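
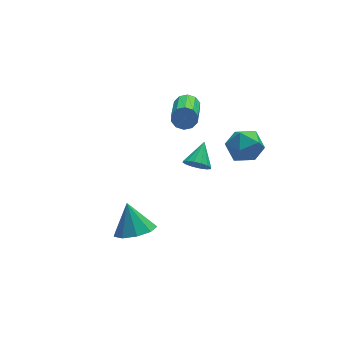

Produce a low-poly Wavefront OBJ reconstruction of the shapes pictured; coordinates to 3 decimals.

v -3.467 -2.576 0.272
v -2.514 -2.844 0.518
v -3.573 -1.744 1.588
v -2.507 -2.254 0.146
v -2.949 -1.814 -0.167
v -3.633 -1.731 -0.275
v -4.24 -2.042 -0.127
v -4.485 -2.604 0.208
v -4.253 -3.152 0.572
v -3.654 -3.43 0.797
v -2.967 -3.309 0.775
v 1.052 1.832 -0.606
v 1.554 1.84 -1.122
v 1.768 2.788 0.106
v 1.307 2.1 -1.223
v 0.992 2.289 -1.159
v 0.693 2.355 -0.947
v 0.49 2.281 -0.643
v 0.438 2.086 -0.329
v 0.55 1.824 -0.09
v 0.797 1.564 0.012
v 1.112 1.375 -0.052
v 1.411 1.309 -0.264
v 1.614 1.383 -0.568
v 1.666 1.578 -0.882
v 1.924 -0.39 2.544
v 2.899 -0.278 2.729
v 1.861 -1.602 3.611
v 2.836 -1.49 3.796
v 2.189 -0.787 4.088
v 2.228 -0.039 3.428
v 2.532 -1.841 2.912
v 2.571 -1.093 2.252
v 3.275 -1.175 2.956
v 3.063 -0.524 3.683
v 1.697 -1.356 2.657
v 1.485 -0.705 3.384
v 1.028 3.235 2.808
v 1.472 3.285 3.28
v 0.717 1.475 4.184
v 0.272 1.425 3.712
v 1.143 3.482 3.398
v 0.387 1.672 4.302
v 0.769 3.584 3.291
v 0.014 1.774 4.195
v 0.495 3.554 3
v -0.261 1.743 3.904
v 0.424 3.401 2.635
v -0.332 1.591 3.539
v 0.583 3.185 2.336
v -0.172 1.375 3.24
v 0.913 2.988 2.218
v 0.157 1.178 3.122
v 1.286 2.886 2.325
v 0.531 1.076 3.229
v 1.561 2.917 2.616
v 0.805 1.106 3.52
v 1.632 3.069 2.981
v 0.876 1.259 3.885
f 2 1 4
f 2 4 3
f 4 1 5
f 4 5 3
f 5 1 6
f 5 6 3
f 6 1 7
f 6 7 3
f 7 1 8
f 7 8 3
f 8 1 9
f 8 9 3
f 9 1 10
f 9 10 3
f 10 1 11
f 10 11 3
f 11 1 2
f 11 2 3
f 13 12 15
f 13 15 14
f 15 12 16
f 15 16 14
f 16 12 17
f 16 17 14
f 17 12 18
f 17 18 14
f 18 12 19
f 18 19 14
f 19 12 20
f 19 20 14
f 20 12 21
f 20 21 14
f 21 12 22
f 21 22 14
f 22 12 23
f 22 23 14
f 23 12 24
f 23 24 14
f 24 12 25
f 24 25 14
f 25 12 13
f 25 13 14
f 26 37 31
f 26 31 27
f 26 27 33
f 26 33 36
f 26 36 37
f 27 31 35
f 31 37 30
f 37 36 28
f 36 33 32
f 33 27 34
f 29 35 30
f 29 30 28
f 29 28 32
f 29 32 34
f 29 34 35
f 30 35 31
f 28 30 37
f 32 28 36
f 34 32 33
f 35 34 27
f 39 38 42
f 39 42 40
f 40 42 43
f 40 43 41
f 42 38 44
f 42 44 43
f 43 44 45
f 43 45 41
f 44 38 46
f 44 46 45
f 45 46 47
f 45 47 41
f 46 38 48
f 46 48 47
f 47 48 49
f 47 49 41
f 48 38 50
f 48 50 49
f 49 50 51
f 49 51 41
f 50 38 52
f 50 52 51
f 51 52 53
f 51 53 41
f 52 38 54
f 52 54 53
f 53 54 55
f 53 55 41
f 54 38 56
f 54 56 55
f 55 56 57
f 55 57 41
f 56 38 58
f 56 58 57
f 57 58 59
f 57 59 41
f 58 38 39
f 58 39 59
f 59 39 40
f 59 40 41



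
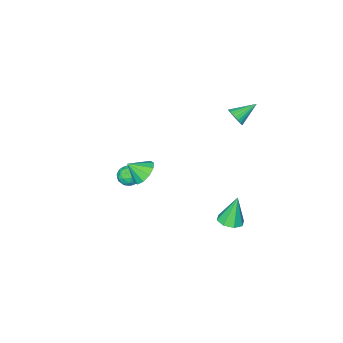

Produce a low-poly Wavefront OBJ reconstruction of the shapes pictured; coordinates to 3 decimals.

v -2.202 3.634 -4.353
v -1.554 3.279 -4.171
v -2.678 3.646 -2.627
v -1.501 3.858 -4.161
v -1.859 4.306 -4.263
v -2.417 4.36 -4.417
v -2.849 3.988 -4.534
v -2.902 3.409 -4.544
v -2.545 2.961 -4.442
v -1.986 2.908 -4.288
v 2.874 2.651 2.175
v 3.54 2.961 1.835
v 3.486 2.089 2.865
v 3.401 3.265 2.207
v 3.06 3.335 2.567
v 2.647 3.143 2.777
v 2.322 2.764 2.757
v 2.207 2.341 2.515
v 2.347 2.036 2.143
v 2.688 1.966 1.783
v 3.1 2.158 1.573
v 3.426 2.538 1.593
v -2.902 3.055 3.634
v -2.609 3.174 4.143
v -4.118 3.345 4.266
v -2.611 3.385 4.042
v -2.658 3.546 3.879
v -2.742 3.632 3.678
v -2.851 3.63 3.47
v -2.967 3.541 3.288
v -3.073 3.378 3.158
v -3.154 3.166 3.1
v -3.196 2.937 3.124
v -3.193 2.726 3.225
v -3.147 2.565 3.389
v -3.063 2.479 3.59
v -2.954 2.48 3.797
v -2.838 2.57 3.98
v -2.732 2.733 4.11
v -2.651 2.945 4.167
v 1.438 -0.485 -2.089
v 1.712 -0.94 -1.643
v 0.408 -0.84 -1.817
v 0.682 -1.295 -1.371
v 0.717 -0.615 -1.238
v 1.353 -0.395 -1.406
v 0.767 -1.385 -2.054
v 1.403 -1.165 -2.222
v 1.298 -1.496 -1.621
v 1.267 -1.021 -1.117
v 0.853 -0.759 -2.343
v 0.822 -0.284 -1.839
v 1.665 -0.681 -1.89
v 0.455 -1.099 -1.57
v 0.475 -0.699 -1.492
v 0.636 -0.967 -1.23
v 1.454 -0.361 -1.75
v 1.616 -0.629 -1.488
v 1.03 -0.438 -1.25
v 0.504 -1.151 -1.972
v 0.666 -1.419 -1.71
v 1.484 -0.813 -2.23
v 1.645 -1.081 -1.968
v 1.09 -1.342 -2.21
v 1.583 -1.276 -1.615
v 0.978 -1.484 -1.455
v 1.027 -1.537 -1.857
v 1.402 -1.408 -1.955
v 1.565 -0.996 -1.318
v 0.959 -1.205 -1.159
v 0.98 -0.805 -1.08
v 1.354 -0.676 -1.179
v 1.321 -1.323 -1.306
v 1.161 -0.575 -2.301
v 0.555 -0.784 -2.142
v 0.766 -1.104 -2.281
v 1.14 -0.975 -2.38
v 1.142 -0.296 -2.005
v 0.537 -0.504 -1.845
v 0.718 -0.372 -1.505
v 1.093 -0.243 -1.603
v 0.799 -0.457 -2.154
f 2 1 4
f 2 4 3
f 4 1 5
f 4 5 3
f 5 1 6
f 5 6 3
f 6 1 7
f 6 7 3
f 7 1 8
f 7 8 3
f 8 1 9
f 8 9 3
f 9 1 10
f 9 10 3
f 10 1 2
f 10 2 3
f 12 11 14
f 12 14 13
f 14 11 15
f 14 15 13
f 15 11 16
f 15 16 13
f 16 11 17
f 16 17 13
f 17 11 18
f 17 18 13
f 18 11 19
f 18 19 13
f 19 11 20
f 19 20 13
f 20 11 21
f 20 21 13
f 21 11 22
f 21 22 13
f 22 11 12
f 22 12 13
f 24 23 26
f 24 26 25
f 26 23 27
f 26 27 25
f 27 23 28
f 27 28 25
f 28 23 29
f 28 29 25
f 29 23 30
f 29 30 25
f 30 23 31
f 30 31 25
f 31 23 32
f 31 32 25
f 32 23 33
f 32 33 25
f 33 23 34
f 33 34 25
f 34 23 35
f 34 35 25
f 35 23 36
f 35 36 25
f 36 23 37
f 36 37 25
f 37 23 38
f 37 38 25
f 38 23 39
f 38 39 25
f 39 23 40
f 39 40 25
f 40 23 24
f 40 24 25
f 41 78 57
f 78 52 81
f 57 81 46
f 78 81 57
f 41 57 53
f 57 46 58
f 53 58 42
f 57 58 53
f 41 53 62
f 53 42 63
f 62 63 48
f 53 63 62
f 41 62 74
f 62 48 77
f 74 77 51
f 62 77 74
f 41 74 78
f 74 51 82
f 78 82 52
f 74 82 78
f 42 58 69
f 58 46 72
f 69 72 50
f 58 72 69
f 46 81 59
f 81 52 80
f 59 80 45
f 81 80 59
f 52 82 79
f 82 51 75
f 79 75 43
f 82 75 79
f 51 77 76
f 77 48 64
f 76 64 47
f 77 64 76
f 48 63 68
f 63 42 65
f 68 65 49
f 63 65 68
f 44 70 56
f 70 50 71
f 56 71 45
f 70 71 56
f 44 56 54
f 56 45 55
f 54 55 43
f 56 55 54
f 44 54 61
f 54 43 60
f 61 60 47
f 54 60 61
f 44 61 66
f 61 47 67
f 66 67 49
f 61 67 66
f 44 66 70
f 66 49 73
f 70 73 50
f 66 73 70
f 45 71 59
f 71 50 72
f 59 72 46
f 71 72 59
f 43 55 79
f 55 45 80
f 79 80 52
f 55 80 79
f 47 60 76
f 60 43 75
f 76 75 51
f 60 75 76
f 49 67 68
f 67 47 64
f 68 64 48
f 67 64 68
f 50 73 69
f 73 49 65
f 69 65 42
f 73 65 69



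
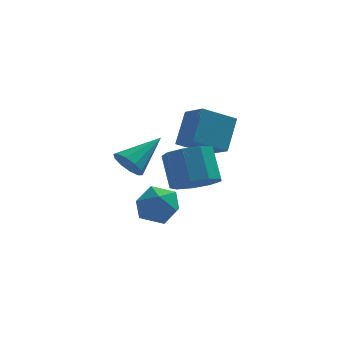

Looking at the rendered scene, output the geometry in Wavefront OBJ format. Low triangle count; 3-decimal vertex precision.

v 0.633 -1.903 -1.622
v 1.09 -2.615 -0.983
v 0.803 -1.629 0.321
v 0.347 -0.917 -0.318
v 1.587 -2.147 -1.228
v 1.3 -1.161 0.076
v 1.637 -1.565 -1.657
v 1.351 -0.579 -0.353
v 1.219 -1.141 -2.07
v 0.932 -0.155 -0.766
v 0.526 -1.074 -2.273
v 0.239 -0.087 -0.969
v -0.117 -1.394 -2.172
v -0.403 -0.408 -0.868
v -0.408 -1.953 -1.813
v -0.695 -0.967 -0.509
v -0.212 -2.488 -1.365
v -0.499 -1.502 -0.061
v 0.379 -2.75 -1.037
v 0.093 -1.764 0.267
v -1.582 0.163 -4.583
v -0.884 0.95 -4.725
v -0.776 -0.29 -3.135
v -0.078 0.497 -3.277
v -1.088 0.72 -3.035
v -1.586 1 -3.93
v -0.074 -0.34 -3.93
v -0.572 -0.06 -4.825
v 0.048 0.64 -4.322
v -0.579 1.295 -3.768
v -1.081 -0.635 -4.092
v -1.708 0.02 -3.538
v -0.067 1.556 -1.02
v 0.596 0.44 -0.352
v 0.374 2.632 0.341
v 1.036 1.516 1.009
v 1.364 1.944 -1.789
v 2.026 0.828 -1.121
v 1.804 3.02 -0.428
v 2.467 1.904 0.24
v -2.005 2.933 -2.844
v -1.582 3.059 -3.547
v -0.595 4.047 -1.796
v -1.921 3.441 -3.496
v -2.293 3.628 -3.195
v -2.554 3.55 -2.761
v -2.606 3.236 -2.358
v -2.428 2.807 -2.141
v -2.088 2.426 -2.193
v -1.717 2.238 -2.493
v -1.456 2.316 -2.927
v -1.404 2.63 -3.33
f 2 1 5
f 2 5 3
f 3 5 6
f 3 6 4
f 5 1 7
f 5 7 6
f 6 7 8
f 6 8 4
f 7 1 9
f 7 9 8
f 8 9 10
f 8 10 4
f 9 1 11
f 9 11 10
f 10 11 12
f 10 12 4
f 11 1 13
f 11 13 12
f 12 13 14
f 12 14 4
f 13 1 15
f 13 15 14
f 14 15 16
f 14 16 4
f 15 1 17
f 15 17 16
f 16 17 18
f 16 18 4
f 17 1 19
f 17 19 18
f 18 19 20
f 18 20 4
f 19 1 2
f 19 2 20
f 20 2 3
f 20 3 4
f 21 32 26
f 21 26 22
f 21 22 28
f 21 28 31
f 21 31 32
f 22 26 30
f 26 32 25
f 32 31 23
f 31 28 27
f 28 22 29
f 24 30 25
f 24 25 23
f 24 23 27
f 24 27 29
f 24 29 30
f 25 30 26
f 23 25 32
f 27 23 31
f 29 27 28
f 30 29 22
f 34 36 33
f 37 34 33
f 33 36 35
f 35 37 33
f 34 40 36
f 38 34 37
f 38 40 34
f 36 40 35
f 39 37 35
f 35 40 39
f 39 38 37
f 40 38 39
f 42 41 44
f 42 44 43
f 44 41 45
f 44 45 43
f 45 41 46
f 45 46 43
f 46 41 47
f 46 47 43
f 47 41 48
f 47 48 43
f 48 41 49
f 48 49 43
f 49 41 50
f 49 50 43
f 50 41 51
f 50 51 43
f 51 41 52
f 51 52 43
f 52 41 42
f 52 42 43



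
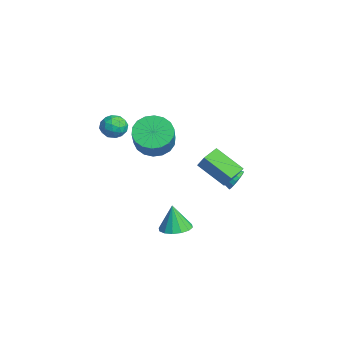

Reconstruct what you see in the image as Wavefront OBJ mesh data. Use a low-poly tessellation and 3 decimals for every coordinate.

v -1.427 -2.693 2.642
v -1.132 -3.063 2.107
v -2.008 -3.637 2.973
v -1.713 -4.007 2.438
v -1.31 -3.791 2.988
v -0.951 -3.208 2.783
v -2.189 -3.492 2.297
v -1.83 -2.909 2.092
v -1.602 -3.557 1.893
v -1.06 -3.742 2.32
v -2.08 -2.958 2.76
v -1.538 -3.143 3.187
v -1.228 -2.795 2.345
v -1.912 -3.905 2.735
v -1.675 -3.778 3.058
v -1.501 -3.995 2.743
v -1.122 -2.88 2.743
v -0.948 -3.098 2.428
v -1.054 -3.526 2.946
v -2.192 -3.602 2.652
v -2.018 -3.82 2.337
v -1.639 -2.705 2.337
v -1.465 -2.922 2.022
v -2.086 -3.174 2.134
v -1.331 -3.303 1.905
v -1.673 -3.858 2.1
v -1.953 -3.555 2.017
v -1.742 -3.212 1.897
v -1.012 -3.412 2.156
v -1.354 -3.966 2.351
v -1.117 -3.839 2.674
v -0.906 -3.497 2.554
v -1.289 -3.702 2.03
v -1.786 -2.734 2.729
v -2.128 -3.288 2.924
v -2.234 -3.203 2.526
v -2.023 -2.861 2.406
v -1.467 -2.842 2.98
v -1.809 -3.397 3.175
v -1.398 -3.488 3.183
v -1.187 -3.145 3.063
v -1.851 -2.998 3.05
v -0.612 2.3 -0.983
v -1.588 1.241 -0.006
v 0.116 2.451 -0.093
v -0.859 1.392 0.884
v -0.121 1.588 -1.264
v -1.096 0.529 -0.287
v 0.608 1.739 -0.374
v -0.368 0.68 0.603
v -3.177 3.016 -2.818
v -2.699 3.072 -2.366
v -3.943 1.524 -1.822
v -2.909 3.249 -2.262
v -3.172 3.38 -2.268
v -3.436 3.439 -2.383
v -3.649 3.414 -2.584
v -3.768 3.31 -2.832
v -3.77 3.147 -3.076
v -3.655 2.959 -3.27
v -3.445 2.782 -3.374
v -3.182 2.651 -3.368
v -2.918 2.592 -3.253
v -2.706 2.617 -3.052
v -2.587 2.721 -2.805
v -2.584 2.884 -2.56
v -1.377 -0.446 -4.645
v -0.621 -0.778 -4.567
v -1.583 -0.574 -3.195
v -0.561 -0.355 -4.521
v -0.721 0.044 -4.508
v -1.056 0.311 -4.532
v -1.477 0.376 -4.586
v -1.872 0.221 -4.656
v -2.134 -0.113 -4.723
v -2.193 -0.536 -4.769
v -2.033 -0.935 -4.782
v -1.698 -1.203 -4.758
v -1.277 -1.267 -4.704
v -0.882 -1.112 -4.634
v -3.9 -0.914 0.104
v -3.248 -1.13 -0.65
v -1.767 -1.521 0.742
v -2.42 -1.306 1.496
v -3.188 -0.684 -0.589
v -1.707 -1.075 0.803
v -3.269 -0.284 -0.391
v -1.788 -0.675 1.002
v -3.475 -0.009 -0.094
v -1.994 -0.4 1.298
v -3.765 0.087 0.241
v -2.285 -0.304 1.634
v -4.082 -0.015 0.55
v -2.602 -0.406 1.942
v -4.363 -0.296 0.77
v -2.883 -0.687 2.162
v -4.553 -0.699 0.858
v -3.072 -1.09 2.25
v -4.613 -1.145 0.797
v -3.132 -1.536 2.189
v -4.532 -1.545 0.598
v -3.051 -1.936 1.991
v -4.326 -1.82 0.302
v -2.845 -2.211 1.694
v -4.035 -1.916 -0.034
v -2.555 -2.307 1.359
v -3.718 -1.814 -0.342
v -2.238 -2.205 1.05
v -3.437 -1.533 -0.562
v -1.957 -1.924 0.83
f 1 38 17
f 38 12 41
f 17 41 6
f 38 41 17
f 1 17 13
f 17 6 18
f 13 18 2
f 17 18 13
f 1 13 22
f 13 2 23
f 22 23 8
f 13 23 22
f 1 22 34
f 22 8 37
f 34 37 11
f 22 37 34
f 1 34 38
f 34 11 42
f 38 42 12
f 34 42 38
f 2 18 29
f 18 6 32
f 29 32 10
f 18 32 29
f 6 41 19
f 41 12 40
f 19 40 5
f 41 40 19
f 12 42 39
f 42 11 35
f 39 35 3
f 42 35 39
f 11 37 36
f 37 8 24
f 36 24 7
f 37 24 36
f 8 23 28
f 23 2 25
f 28 25 9
f 23 25 28
f 4 30 16
f 30 10 31
f 16 31 5
f 30 31 16
f 4 16 14
f 16 5 15
f 14 15 3
f 16 15 14
f 4 14 21
f 14 3 20
f 21 20 7
f 14 20 21
f 4 21 26
f 21 7 27
f 26 27 9
f 21 27 26
f 4 26 30
f 26 9 33
f 30 33 10
f 26 33 30
f 5 31 19
f 31 10 32
f 19 32 6
f 31 32 19
f 3 15 39
f 15 5 40
f 39 40 12
f 15 40 39
f 7 20 36
f 20 3 35
f 36 35 11
f 20 35 36
f 9 27 28
f 27 7 24
f 28 24 8
f 27 24 28
f 10 33 29
f 33 9 25
f 29 25 2
f 33 25 29
f 44 46 43
f 47 44 43
f 43 46 45
f 45 47 43
f 44 50 46
f 48 44 47
f 48 50 44
f 46 50 45
f 49 47 45
f 45 50 49
f 49 48 47
f 50 48 49
f 52 51 54
f 52 54 53
f 54 51 55
f 54 55 53
f 55 51 56
f 55 56 53
f 56 51 57
f 56 57 53
f 57 51 58
f 57 58 53
f 58 51 59
f 58 59 53
f 59 51 60
f 59 60 53
f 60 51 61
f 60 61 53
f 61 51 62
f 61 62 53
f 62 51 63
f 62 63 53
f 63 51 64
f 63 64 53
f 64 51 65
f 64 65 53
f 65 51 66
f 65 66 53
f 66 51 52
f 66 52 53
f 68 67 70
f 68 70 69
f 70 67 71
f 70 71 69
f 71 67 72
f 71 72 69
f 72 67 73
f 72 73 69
f 73 67 74
f 73 74 69
f 74 67 75
f 74 75 69
f 75 67 76
f 75 76 69
f 76 67 77
f 76 77 69
f 77 67 78
f 77 78 69
f 78 67 79
f 78 79 69
f 79 67 80
f 79 80 69
f 80 67 68
f 80 68 69
f 82 81 85
f 82 85 83
f 83 85 86
f 83 86 84
f 85 81 87
f 85 87 86
f 86 87 88
f 86 88 84
f 87 81 89
f 87 89 88
f 88 89 90
f 88 90 84
f 89 81 91
f 89 91 90
f 90 91 92
f 90 92 84
f 91 81 93
f 91 93 92
f 92 93 94
f 92 94 84
f 93 81 95
f 93 95 94
f 94 95 96
f 94 96 84
f 95 81 97
f 95 97 96
f 96 97 98
f 96 98 84
f 97 81 99
f 97 99 98
f 98 99 100
f 98 100 84
f 99 81 101
f 99 101 100
f 100 101 102
f 100 102 84
f 101 81 103
f 101 103 102
f 102 103 104
f 102 104 84
f 103 81 105
f 103 105 104
f 104 105 106
f 104 106 84
f 105 81 107
f 105 107 106
f 106 107 108
f 106 108 84
f 107 81 109
f 107 109 108
f 108 109 110
f 108 110 84
f 109 81 82
f 109 82 110
f 110 82 83
f 110 83 84



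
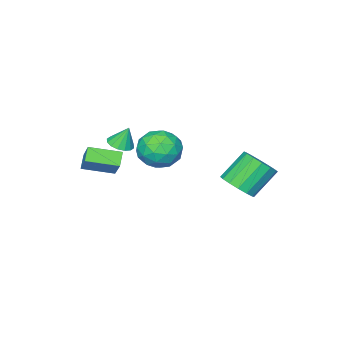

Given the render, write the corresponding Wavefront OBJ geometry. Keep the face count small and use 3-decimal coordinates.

v 3.192 -3.277 -1.291
v 2.652 -3.626 -0.69
v 2.037 -2.096 -1.644
v 1.497 -2.444 -1.043
v 3.923 -2.176 0.003
v 3.383 -2.524 0.604
v 2.768 -0.994 -0.35
v 2.228 -1.343 0.251
v -1.445 -1.034 -0.364
v -0.473 -0.313 -0.639
v -0.347 -2.667 -0.761
v 0.625 -1.946 -1.036
v 0.225 -2.028 0.136
v -0.454 -1.019 0.381
v -0.366 -1.961 -1.781
v -1.045 -0.952 -1.536
v 0.194 -0.886 -1.514
v 0.559 -0.928 -0.33
v -1.379 -2.052 -1.07
v -1.014 -2.094 0.114
v -1.056 -0.53 -0.467
v 0.236 -2.45 -0.933
v 0.001 -2.498 -0.245
v 0.572 -2.075 -0.406
v -1.044 -0.945 0.133
v -0.473 -0.522 -0.029
v -0.062 -1.53 0.427
v -0.347 -2.458 -1.371
v 0.224 -2.035 -1.533
v -1.392 -0.905 -0.994
v -0.821 -0.482 -1.155
v -0.758 -1.45 -1.827
v -0.092 -0.443 -1.143
v 0.553 -1.403 -1.376
v -0.03 -1.412 -1.814
v -0.429 -0.819 -1.67
v 0.122 -0.468 -0.446
v 0.768 -1.428 -0.679
v 0.533 -1.476 0.009
v 0.134 -0.883 0.153
v 0.514 -0.805 -0.961
v -1.588 -1.552 -0.721
v -0.942 -2.512 -0.954
v -0.954 -2.097 -1.553
v -1.353 -1.504 -1.409
v -1.373 -1.577 -0.024
v -0.728 -2.537 -0.257
v -0.391 -2.161 0.27
v -0.79 -1.568 0.414
v -1.334 -2.175 -0.439
v -2.126 2.087 -2.635
v -1.366 2.266 -1.977
v -2.655 2.632 -0.588
v -3.414 2.453 -1.245
v -1.47 2.735 -2.197
v -2.759 3.101 -0.808
v -1.75 3.03 -2.535
v -3.039 3.396 -1.145
v -2.13 3.072 -2.898
v -3.419 3.438 -1.509
v -2.509 2.85 -3.192
v -3.798 3.217 -1.802
v -2.785 2.424 -3.336
v -4.074 2.79 -1.946
v -2.885 1.908 -3.292
v -4.174 2.274 -1.903
v -2.781 1.439 -3.072
v -4.07 1.805 -1.683
v -2.501 1.144 -2.735
v -3.79 1.51 -1.345
v -2.121 1.102 -2.371
v -3.41 1.468 -0.982
v -1.742 1.323 -2.078
v -3.031 1.69 -0.688
v -1.466 1.75 -1.934
v -2.755 2.116 -0.544
v 0.854 -2.918 -0.35
v 1.559 -2.854 -0.217
v 0.606 -2.562 0.79
v 1.454 -2.52 -0.344
v 1.188 -2.292 -0.473
v 0.833 -2.232 -0.569
v 0.484 -2.356 -0.606
v 0.233 -2.63 -0.575
v 0.149 -2.982 -0.483
v 0.254 -3.316 -0.356
v 0.519 -3.544 -0.227
v 0.874 -3.604 -0.132
v 1.224 -3.48 -0.094
v 1.474 -3.206 -0.126
f 2 4 1
f 5 2 1
f 1 4 3
f 3 5 1
f 2 8 4
f 6 2 5
f 6 8 2
f 4 8 3
f 7 5 3
f 3 8 7
f 7 6 5
f 8 6 7
f 9 46 25
f 46 20 49
f 25 49 14
f 46 49 25
f 9 25 21
f 25 14 26
f 21 26 10
f 25 26 21
f 9 21 30
f 21 10 31
f 30 31 16
f 21 31 30
f 9 30 42
f 30 16 45
f 42 45 19
f 30 45 42
f 9 42 46
f 42 19 50
f 46 50 20
f 42 50 46
f 10 26 37
f 26 14 40
f 37 40 18
f 26 40 37
f 14 49 27
f 49 20 48
f 27 48 13
f 49 48 27
f 20 50 47
f 50 19 43
f 47 43 11
f 50 43 47
f 19 45 44
f 45 16 32
f 44 32 15
f 45 32 44
f 16 31 36
f 31 10 33
f 36 33 17
f 31 33 36
f 12 38 24
f 38 18 39
f 24 39 13
f 38 39 24
f 12 24 22
f 24 13 23
f 22 23 11
f 24 23 22
f 12 22 29
f 22 11 28
f 29 28 15
f 22 28 29
f 12 29 34
f 29 15 35
f 34 35 17
f 29 35 34
f 12 34 38
f 34 17 41
f 38 41 18
f 34 41 38
f 13 39 27
f 39 18 40
f 27 40 14
f 39 40 27
f 11 23 47
f 23 13 48
f 47 48 20
f 23 48 47
f 15 28 44
f 28 11 43
f 44 43 19
f 28 43 44
f 17 35 36
f 35 15 32
f 36 32 16
f 35 32 36
f 18 41 37
f 41 17 33
f 37 33 10
f 41 33 37
f 52 51 55
f 52 55 53
f 53 55 56
f 53 56 54
f 55 51 57
f 55 57 56
f 56 57 58
f 56 58 54
f 57 51 59
f 57 59 58
f 58 59 60
f 58 60 54
f 59 51 61
f 59 61 60
f 60 61 62
f 60 62 54
f 61 51 63
f 61 63 62
f 62 63 64
f 62 64 54
f 63 51 65
f 63 65 64
f 64 65 66
f 64 66 54
f 65 51 67
f 65 67 66
f 66 67 68
f 66 68 54
f 67 51 69
f 67 69 68
f 68 69 70
f 68 70 54
f 69 51 71
f 69 71 70
f 70 71 72
f 70 72 54
f 71 51 73
f 71 73 72
f 72 73 74
f 72 74 54
f 73 51 75
f 73 75 74
f 74 75 76
f 74 76 54
f 75 51 52
f 75 52 76
f 76 52 53
f 76 53 54
f 78 77 80
f 78 80 79
f 80 77 81
f 80 81 79
f 81 77 82
f 81 82 79
f 82 77 83
f 82 83 79
f 83 77 84
f 83 84 79
f 84 77 85
f 84 85 79
f 85 77 86
f 85 86 79
f 86 77 87
f 86 87 79
f 87 77 88
f 87 88 79
f 88 77 89
f 88 89 79
f 89 77 90
f 89 90 79
f 90 77 78
f 90 78 79



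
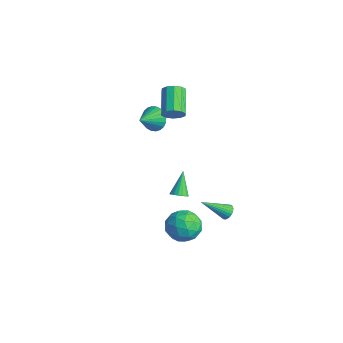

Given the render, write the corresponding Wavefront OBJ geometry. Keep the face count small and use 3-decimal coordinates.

v 2.303 0.501 -3.41
v 2.836 0.335 -3.363
v 1.717 -1.021 -2.17
v 2.82 0.476 -3.197
v 2.726 0.621 -3.063
v 2.568 0.748 -2.983
v 2.369 0.837 -2.967
v 2.16 0.875 -3.019
v 1.973 0.857 -3.131
v 1.836 0.784 -3.285
v 1.771 0.668 -3.458
v 1.786 0.527 -3.624
v 1.881 0.382 -3.757
v 2.039 0.255 -3.838
v 2.238 0.165 -3.854
v 2.447 0.127 -3.802
v 2.634 0.146 -3.69
v 2.77 0.219 -3.536
v -2.54 -0.371 2.698
v -2.048 -0.106 3.228
v -3.508 0.796 4.132
v -4 0.531 3.602
v -2.07 0.212 2.875
v -3.53 1.115 3.779
v -2.271 0.308 2.454
v -3.731 1.21 3.359
v -2.575 0.144 2.127
v -4.035 1.047 3.031
v -2.866 -0.216 2.017
v -4.326 0.686 2.922
v -3.032 -0.636 2.168
v -4.492 0.266 3.072
v -3.01 -0.955 2.521
v -4.47 -0.052 3.425
v -2.809 -1.05 2.941
v -4.269 -0.148 3.846
v -2.505 -0.887 3.269
v -3.965 0.016 4.173
v -2.214 -0.526 3.378
v -3.674 0.376 4.283
v -4.081 -0.831 1.375
v -3.653 -0.341 2.04
v -3.679 -2.089 2.045
v -3.986 -0.373 2.179
v -4.334 -0.475 2.196
v -4.643 -0.631 2.088
v -4.867 -0.818 1.872
v -4.971 -1.006 1.58
v -4.939 -1.168 1.257
v -4.777 -1.279 0.951
v -4.508 -1.321 0.711
v -4.175 -1.289 0.571
v -3.827 -1.187 0.554
v -3.518 -1.031 0.662
v -3.294 -0.845 0.879
v -3.19 -0.656 1.171
v -3.222 -0.494 1.494
v -3.384 -0.384 1.799
v -0.213 -1.367 -2.875
v 0.135 -1.647 -2.49
v -1.047 -0.573 -1.545
v 0.275 -1.408 -2.545
v 0.302 -1.159 -2.676
v 0.212 -0.958 -2.853
v 0.025 -0.851 -3.034
v -0.217 -0.862 -3.18
v -0.458 -0.988 -3.255
v -0.643 -1.202 -3.244
v -0.729 -1.453 -3.148
v -0.697 -1.685 -2.989
v -0.554 -1.843 -2.805
v -0.332 -1.893 -2.636
v -0.084 -1.822 -2.523
v 3.576 -3.01 -0.516
v 4.62 -2.809 -0.997
v 3.24 -4.351 -1.803
v 4.284 -4.15 -2.284
v 4.214 -4.639 -1.227
v 4.421 -3.81 -0.431
v 3.439 -3.35 -2.369
v 3.646 -2.521 -1.573
v 4.535 -3.019 -2.142
v 5.014 -3.816 -1.436
v 2.846 -3.344 -1.364
v 3.325 -4.141 -0.658
v 4.127 -2.792 -0.644
v 3.733 -4.368 -2.156
v 3.691 -4.656 -1.535
v 4.305 -4.538 -1.818
v 4.01 -3.38 -0.311
v 4.624 -3.262 -0.594
v 4.385 -4.338 -0.729
v 3.236 -3.898 -2.206
v 3.85 -3.78 -2.489
v 3.555 -2.622 -0.982
v 4.169 -2.504 -1.265
v 3.475 -2.822 -2.071
v 4.691 -2.797 -1.599
v 4.494 -3.585 -2.356
v 3.997 -3.115 -2.406
v 4.119 -2.628 -1.938
v 4.973 -3.266 -1.185
v 4.776 -4.054 -1.941
v 4.734 -4.341 -1.32
v 4.856 -3.854 -0.852
v 4.923 -3.389 -1.858
v 3.084 -3.106 -0.859
v 2.887 -3.894 -1.615
v 3.004 -3.306 -1.948
v 3.126 -2.819 -1.48
v 3.366 -3.575 -0.444
v 3.169 -4.363 -1.201
v 3.741 -4.532 -0.862
v 3.863 -4.045 -0.394
v 2.937 -3.771 -0.942
f 2 1 4
f 2 4 3
f 4 1 5
f 4 5 3
f 5 1 6
f 5 6 3
f 6 1 7
f 6 7 3
f 7 1 8
f 7 8 3
f 8 1 9
f 8 9 3
f 9 1 10
f 9 10 3
f 10 1 11
f 10 11 3
f 11 1 12
f 11 12 3
f 12 1 13
f 12 13 3
f 13 1 14
f 13 14 3
f 14 1 15
f 14 15 3
f 15 1 16
f 15 16 3
f 16 1 17
f 16 17 3
f 17 1 18
f 17 18 3
f 18 1 2
f 18 2 3
f 20 19 23
f 20 23 21
f 21 23 24
f 21 24 22
f 23 19 25
f 23 25 24
f 24 25 26
f 24 26 22
f 25 19 27
f 25 27 26
f 26 27 28
f 26 28 22
f 27 19 29
f 27 29 28
f 28 29 30
f 28 30 22
f 29 19 31
f 29 31 30
f 30 31 32
f 30 32 22
f 31 19 33
f 31 33 32
f 32 33 34
f 32 34 22
f 33 19 35
f 33 35 34
f 34 35 36
f 34 36 22
f 35 19 37
f 35 37 36
f 36 37 38
f 36 38 22
f 37 19 39
f 37 39 38
f 38 39 40
f 38 40 22
f 39 19 20
f 39 20 40
f 40 20 21
f 40 21 22
f 42 41 44
f 42 44 43
f 44 41 45
f 44 45 43
f 45 41 46
f 45 46 43
f 46 41 47
f 46 47 43
f 47 41 48
f 47 48 43
f 48 41 49
f 48 49 43
f 49 41 50
f 49 50 43
f 50 41 51
f 50 51 43
f 51 41 52
f 51 52 43
f 52 41 53
f 52 53 43
f 53 41 54
f 53 54 43
f 54 41 55
f 54 55 43
f 55 41 56
f 55 56 43
f 56 41 57
f 56 57 43
f 57 41 58
f 57 58 43
f 58 41 42
f 58 42 43
f 60 59 62
f 60 62 61
f 62 59 63
f 62 63 61
f 63 59 64
f 63 64 61
f 64 59 65
f 64 65 61
f 65 59 66
f 65 66 61
f 66 59 67
f 66 67 61
f 67 59 68
f 67 68 61
f 68 59 69
f 68 69 61
f 69 59 70
f 69 70 61
f 70 59 71
f 70 71 61
f 71 59 72
f 71 72 61
f 72 59 73
f 72 73 61
f 73 59 60
f 73 60 61
f 74 111 90
f 111 85 114
f 90 114 79
f 111 114 90
f 74 90 86
f 90 79 91
f 86 91 75
f 90 91 86
f 74 86 95
f 86 75 96
f 95 96 81
f 86 96 95
f 74 95 107
f 95 81 110
f 107 110 84
f 95 110 107
f 74 107 111
f 107 84 115
f 111 115 85
f 107 115 111
f 75 91 102
f 91 79 105
f 102 105 83
f 91 105 102
f 79 114 92
f 114 85 113
f 92 113 78
f 114 113 92
f 85 115 112
f 115 84 108
f 112 108 76
f 115 108 112
f 84 110 109
f 110 81 97
f 109 97 80
f 110 97 109
f 81 96 101
f 96 75 98
f 101 98 82
f 96 98 101
f 77 103 89
f 103 83 104
f 89 104 78
f 103 104 89
f 77 89 87
f 89 78 88
f 87 88 76
f 89 88 87
f 77 87 94
f 87 76 93
f 94 93 80
f 87 93 94
f 77 94 99
f 94 80 100
f 99 100 82
f 94 100 99
f 77 99 103
f 99 82 106
f 103 106 83
f 99 106 103
f 78 104 92
f 104 83 105
f 92 105 79
f 104 105 92
f 76 88 112
f 88 78 113
f 112 113 85
f 88 113 112
f 80 93 109
f 93 76 108
f 109 108 84
f 93 108 109
f 82 100 101
f 100 80 97
f 101 97 81
f 100 97 101
f 83 106 102
f 106 82 98
f 102 98 75
f 106 98 102



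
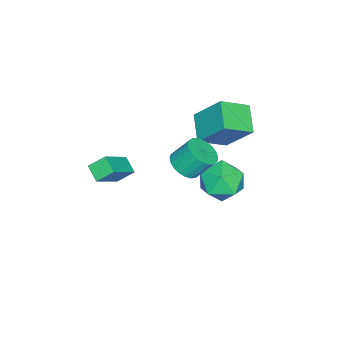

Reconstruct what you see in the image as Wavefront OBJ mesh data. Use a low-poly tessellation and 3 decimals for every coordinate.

v -2.214 0.284 3.945
v -2.114 1.653 5.521
v -3.286 1.244 3.18
v -3.186 2.613 4.756
v -1.034 1.027 3.224
v -0.934 2.396 4.8
v -2.106 1.987 2.459
v -2.006 3.356 4.035
v -1.732 3.03 1.118
v -0.748 2.378 1.428
v -2.012 1.862 -0.448
v -1.028 1.21 -0.138
v -2.033 1.163 0.552
v -1.86 1.885 1.52
v -0.9 2.355 -0.54
v -0.727 3.077 0.428
v -0.234 1.961 0.404
v -0.935 1.225 1.078
v -1.825 3.015 -0.098
v -2.526 2.279 0.576
v 2.378 -1.699 3.157
v 2.019 -1.018 3.795
v 2.842 -1.047 2.723
v 2.482 -0.366 3.361
v 3.778 -1.974 4.239
v 3.418 -1.293 4.877
v 4.241 -1.322 3.805
v 3.882 -0.641 4.443
v 0.519 1.144 2.859
v 1.115 0.746 3.316
v 0.817 1.499 4.359
v 0.221 1.896 3.901
v 1.29 0.996 3.185
v 0.992 1.749 4.228
v 1.347 1.268 3.005
v 1.049 2.021 4.048
v 1.278 1.522 2.802
v 0.98 2.275 3.845
v 1.094 1.718 2.608
v 0.796 2.47 3.651
v 0.822 1.826 2.452
v 0.524 2.579 3.495
v 0.504 1.83 2.358
v 0.206 2.583 3.401
v 0.188 1.73 2.34
v -0.11 2.483 3.383
v -0.077 1.541 2.401
v -0.375 2.294 3.444
v -0.252 1.291 2.532
v -0.55 2.044 3.575
v -0.309 1.019 2.712
v -0.607 1.772 3.755
v -0.24 0.765 2.915
v -0.538 1.518 3.958
v -0.056 0.57 3.109
v -0.354 1.322 4.152
v 0.216 0.461 3.265
v -0.082 1.214 4.308
v 0.534 0.457 3.359
v 0.236 1.21 4.402
v 0.85 0.557 3.377
v 0.552 1.31 4.42
f 2 4 1
f 5 2 1
f 1 4 3
f 3 5 1
f 2 8 4
f 6 2 5
f 6 8 2
f 4 8 3
f 7 5 3
f 3 8 7
f 7 6 5
f 8 6 7
f 9 20 14
f 9 14 10
f 9 10 16
f 9 16 19
f 9 19 20
f 10 14 18
f 14 20 13
f 20 19 11
f 19 16 15
f 16 10 17
f 12 18 13
f 12 13 11
f 12 11 15
f 12 15 17
f 12 17 18
f 13 18 14
f 11 13 20
f 15 11 19
f 17 15 16
f 18 17 10
f 22 24 21
f 25 22 21
f 21 24 23
f 23 25 21
f 22 28 24
f 26 22 25
f 26 28 22
f 24 28 23
f 27 25 23
f 23 28 27
f 27 26 25
f 28 26 27
f 30 29 33
f 30 33 31
f 31 33 34
f 31 34 32
f 33 29 35
f 33 35 34
f 34 35 36
f 34 36 32
f 35 29 37
f 35 37 36
f 36 37 38
f 36 38 32
f 37 29 39
f 37 39 38
f 38 39 40
f 38 40 32
f 39 29 41
f 39 41 40
f 40 41 42
f 40 42 32
f 41 29 43
f 41 43 42
f 42 43 44
f 42 44 32
f 43 29 45
f 43 45 44
f 44 45 46
f 44 46 32
f 45 29 47
f 45 47 46
f 46 47 48
f 46 48 32
f 47 29 49
f 47 49 48
f 48 49 50
f 48 50 32
f 49 29 51
f 49 51 50
f 50 51 52
f 50 52 32
f 51 29 53
f 51 53 52
f 52 53 54
f 52 54 32
f 53 29 55
f 53 55 54
f 54 55 56
f 54 56 32
f 55 29 57
f 55 57 56
f 56 57 58
f 56 58 32
f 57 29 59
f 57 59 58
f 58 59 60
f 58 60 32
f 59 29 61
f 59 61 60
f 60 61 62
f 60 62 32
f 61 29 30
f 61 30 62
f 62 30 31
f 62 31 32



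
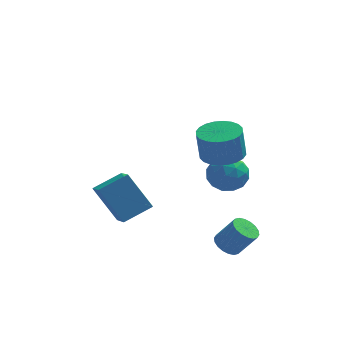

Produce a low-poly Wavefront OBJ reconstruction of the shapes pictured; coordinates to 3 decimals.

v -5.032 -1.426 -0.513
v -4.676 -2.705 0.205
v -3.786 -0.754 0.066
v -3.43 -2.033 0.785
v -3.93 -2.047 -2.165
v -3.574 -3.326 -1.446
v -2.684 -1.375 -1.585
v -2.328 -2.654 -0.867
v 0.525 3.021 -2.023
v 1.229 2.982 -1.215
v 0.731 1.318 -2.285
v 1.435 1.279 -1.477
v 0.397 1.46 -1.276
v 0.27 2.513 -1.114
v 1.69 1.787 -2.386
v 1.563 2.84 -2.224
v 1.949 2.219 -1.44
v 1.15 2.017 -0.753
v 0.81 2.283 -2.747
v 0.011 2.081 -2.06
v 0.859 3.151 -1.596
v 1.101 1.149 -1.904
v 0.491 1.256 -1.786
v 0.905 1.232 -1.311
v 0.295 2.875 -1.536
v 0.709 2.852 -1.061
v 0.22 1.958 -1.097
v 1.251 1.448 -2.439
v 1.665 1.425 -1.964
v 1.055 3.068 -2.189
v 1.469 3.044 -1.714
v 1.74 2.342 -2.403
v 1.696 2.68 -1.253
v 1.817 1.679 -1.407
v 1.967 1.977 -1.942
v 1.892 2.596 -1.846
v 1.227 2.561 -0.85
v 1.348 1.56 -1.004
v 0.738 1.666 -0.885
v 0.663 2.285 -0.79
v 1.65 2.112 -0.982
v 0.612 2.74 -2.496
v 0.733 1.739 -2.65
v 1.297 2.015 -2.71
v 1.222 2.634 -2.615
v 0.143 2.621 -2.093
v 0.264 1.62 -2.247
v 0.068 1.704 -1.654
v -0.007 2.323 -1.558
v 0.31 2.188 -2.518
v 0.693 -2.437 2.371
v 1.682 -2.217 2.495
v 1.515 -2.303 3.973
v 0.527 -2.523 3.849
v 1.52 -1.853 2.498
v 1.353 -1.939 3.976
v 1.233 -1.578 2.482
v 1.066 -1.664 3.96
v 0.863 -1.434 2.448
v 0.697 -1.52 3.927
v 0.468 -1.443 2.403
v 0.301 -1.529 3.881
v 0.107 -1.603 2.353
v -0.06 -1.689 3.832
v -0.165 -1.89 2.306
v -0.331 -1.975 3.784
v -0.306 -2.26 2.269
v -0.473 -2.346 3.747
v -0.295 -2.657 2.247
v -0.462 -2.743 3.725
v -0.133 -3.021 2.244
v -0.3 -3.107 3.722
v 0.154 -3.296 2.26
v -0.013 -3.382 3.738
v 0.523 -3.44 2.293
v 0.357 -3.526 3.772
v 0.919 -3.431 2.339
v 0.752 -3.517 3.817
v 1.28 -3.271 2.388
v 1.113 -3.357 3.867
v 1.551 -2.985 2.436
v 1.385 -3.07 3.914
v 1.693 -2.614 2.473
v 1.526 -2.7 3.951
v 0.921 -2.946 -3.103
v 1.47 -2.677 -3.443
v 2.288 -2.845 -2.258
v 1.739 -3.114 -1.917
v 1.337 -2.425 -3.316
v 2.155 -2.593 -2.13
v 1.122 -2.277 -3.147
v 1.94 -2.445 -1.961
v 0.867 -2.261 -2.969
v 1.685 -2.429 -1.783
v 0.623 -2.381 -2.817
v 1.44 -2.549 -1.631
v 0.437 -2.613 -2.722
v 1.255 -2.781 -1.536
v 0.348 -2.911 -2.703
v 1.166 -3.078 -1.517
v 0.372 -3.215 -2.762
v 1.19 -3.383 -1.577
v 0.505 -3.467 -2.89
v 1.323 -3.635 -1.704
v 0.72 -3.615 -3.059
v 1.538 -3.783 -1.873
v 0.975 -3.631 -3.237
v 1.793 -3.799 -2.051
v 1.22 -3.511 -3.389
v 2.037 -3.679 -2.203
v 1.405 -3.279 -3.484
v 2.223 -3.447 -2.298
v 1.494 -2.982 -3.503
v 2.312 -3.149 -2.317
f 2 4 1
f 5 2 1
f 1 4 3
f 3 5 1
f 2 8 4
f 6 2 5
f 6 8 2
f 4 8 3
f 7 5 3
f 3 8 7
f 7 6 5
f 8 6 7
f 9 46 25
f 46 20 49
f 25 49 14
f 46 49 25
f 9 25 21
f 25 14 26
f 21 26 10
f 25 26 21
f 9 21 30
f 21 10 31
f 30 31 16
f 21 31 30
f 9 30 42
f 30 16 45
f 42 45 19
f 30 45 42
f 9 42 46
f 42 19 50
f 46 50 20
f 42 50 46
f 10 26 37
f 26 14 40
f 37 40 18
f 26 40 37
f 14 49 27
f 49 20 48
f 27 48 13
f 49 48 27
f 20 50 47
f 50 19 43
f 47 43 11
f 50 43 47
f 19 45 44
f 45 16 32
f 44 32 15
f 45 32 44
f 16 31 36
f 31 10 33
f 36 33 17
f 31 33 36
f 12 38 24
f 38 18 39
f 24 39 13
f 38 39 24
f 12 24 22
f 24 13 23
f 22 23 11
f 24 23 22
f 12 22 29
f 22 11 28
f 29 28 15
f 22 28 29
f 12 29 34
f 29 15 35
f 34 35 17
f 29 35 34
f 12 34 38
f 34 17 41
f 38 41 18
f 34 41 38
f 13 39 27
f 39 18 40
f 27 40 14
f 39 40 27
f 11 23 47
f 23 13 48
f 47 48 20
f 23 48 47
f 15 28 44
f 28 11 43
f 44 43 19
f 28 43 44
f 17 35 36
f 35 15 32
f 36 32 16
f 35 32 36
f 18 41 37
f 41 17 33
f 37 33 10
f 41 33 37
f 52 51 55
f 52 55 53
f 53 55 56
f 53 56 54
f 55 51 57
f 55 57 56
f 56 57 58
f 56 58 54
f 57 51 59
f 57 59 58
f 58 59 60
f 58 60 54
f 59 51 61
f 59 61 60
f 60 61 62
f 60 62 54
f 61 51 63
f 61 63 62
f 62 63 64
f 62 64 54
f 63 51 65
f 63 65 64
f 64 65 66
f 64 66 54
f 65 51 67
f 65 67 66
f 66 67 68
f 66 68 54
f 67 51 69
f 67 69 68
f 68 69 70
f 68 70 54
f 69 51 71
f 69 71 70
f 70 71 72
f 70 72 54
f 71 51 73
f 71 73 72
f 72 73 74
f 72 74 54
f 73 51 75
f 73 75 74
f 74 75 76
f 74 76 54
f 75 51 77
f 75 77 76
f 76 77 78
f 76 78 54
f 77 51 79
f 77 79 78
f 78 79 80
f 78 80 54
f 79 51 81
f 79 81 80
f 80 81 82
f 80 82 54
f 81 51 83
f 81 83 82
f 82 83 84
f 82 84 54
f 83 51 52
f 83 52 84
f 84 52 53
f 84 53 54
f 86 85 89
f 86 89 87
f 87 89 90
f 87 90 88
f 89 85 91
f 89 91 90
f 90 91 92
f 90 92 88
f 91 85 93
f 91 93 92
f 92 93 94
f 92 94 88
f 93 85 95
f 93 95 94
f 94 95 96
f 94 96 88
f 95 85 97
f 95 97 96
f 96 97 98
f 96 98 88
f 97 85 99
f 97 99 98
f 98 99 100
f 98 100 88
f 99 85 101
f 99 101 100
f 100 101 102
f 100 102 88
f 101 85 103
f 101 103 102
f 102 103 104
f 102 104 88
f 103 85 105
f 103 105 104
f 104 105 106
f 104 106 88
f 105 85 107
f 105 107 106
f 106 107 108
f 106 108 88
f 107 85 109
f 107 109 108
f 108 109 110
f 108 110 88
f 109 85 111
f 109 111 110
f 110 111 112
f 110 112 88
f 111 85 113
f 111 113 112
f 112 113 114
f 112 114 88
f 113 85 86
f 113 86 114
f 114 86 87
f 114 87 88



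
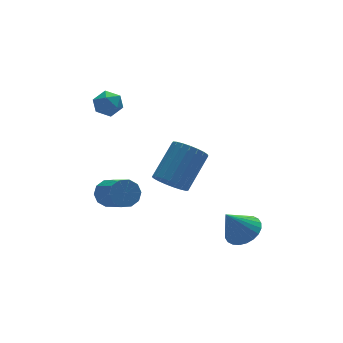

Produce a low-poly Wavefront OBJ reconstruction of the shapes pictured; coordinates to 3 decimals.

v 3.945 -1.642 -4.149
v 4.449 -2.16 -3.83
v 3.195 -1.658 -2.991
v 4.575 -1.893 -3.745
v 4.606 -1.587 -3.721
v 4.536 -1.29 -3.762
v 4.376 -1.046 -3.863
v 4.15 -0.893 -4.007
v 3.893 -0.854 -4.172
v 3.644 -0.936 -4.335
v 3.441 -1.125 -4.469
v 3.314 -1.392 -4.554
v 3.283 -1.698 -4.578
v 3.353 -1.995 -4.536
v 3.513 -2.239 -4.436
v 3.739 -2.392 -4.292
v 3.996 -2.43 -4.126
v 4.245 -2.349 -3.964
v 0.315 2.766 -3.894
v 0.622 3.099 -3.413
v 0.731 1.747 -2.546
v 0.425 1.414 -3.026
v 0.221 3.113 -3.341
v 0.33 1.761 -2.473
v -0.144 2.995 -3.479
v -0.035 1.643 -2.611
v -0.334 2.789 -3.776
v -0.224 1.437 -2.908
v -0.275 2.574 -4.118
v -0.166 1.222 -3.25
v 0.009 2.433 -4.374
v 0.118 1.081 -3.507
v 0.41 2.419 -4.447
v 0.519 1.067 -3.579
v 0.775 2.537 -4.309
v 0.884 1.185 -3.441
v 0.964 2.743 -4.012
v 1.074 1.391 -3.144
v 0.906 2.958 -3.67
v 1.015 1.606 -2.802
v 1.207 -1.031 -1.07
v 1.75 -1.449 -1.35
v 2.895 -0.727 -0.21
v 2.353 -0.309 0.07
v 1.766 -1.197 -1.526
v 2.911 -0.476 -0.386
v 1.686 -0.916 -1.623
v 2.831 -0.195 -0.483
v 1.523 -0.656 -1.624
v 2.668 0.066 -0.484
v 1.305 -0.459 -1.53
v 2.45 0.262 -0.39
v 1.071 -0.362 -1.356
v 2.216 0.36 -0.216
v 0.86 -0.381 -1.133
v 2.005 0.341 0.008
v 0.709 -0.511 -0.899
v 1.854 0.21 0.242
v 0.645 -0.732 -0.694
v 1.79 -0.01 0.446
v 0.677 -1.004 -0.555
v 1.823 -0.283 0.586
v 0.802 -1.281 -0.504
v 1.947 -0.559 0.636
v 0.996 -1.515 -0.552
v 2.141 -0.793 0.589
v 1.227 -1.665 -0.689
v 2.372 -0.943 0.451
v 1.455 -1.705 -0.892
v 2.6 -0.983 0.248
v 1.64 -1.629 -1.126
v 2.785 -0.907 0.014
v 0.387 3.2 1.723
v 0.827 3.235 1.243
v -0.127 2.445 1.197
v 0.313 2.48 0.717
v 0.483 2.24 1.299
v 0.801 2.707 1.624
v -0.101 2.973 0.816
v 0.217 3.44 1.141
v 0.525 3.095 0.683
v 0.887 2.641 0.981
v -0.187 3.039 1.459
v 0.175 2.585 1.757
f 2 1 4
f 2 4 3
f 4 1 5
f 4 5 3
f 5 1 6
f 5 6 3
f 6 1 7
f 6 7 3
f 7 1 8
f 7 8 3
f 8 1 9
f 8 9 3
f 9 1 10
f 9 10 3
f 10 1 11
f 10 11 3
f 11 1 12
f 11 12 3
f 12 1 13
f 12 13 3
f 13 1 14
f 13 14 3
f 14 1 15
f 14 15 3
f 15 1 16
f 15 16 3
f 16 1 17
f 16 17 3
f 17 1 18
f 17 18 3
f 18 1 2
f 18 2 3
f 20 19 23
f 20 23 21
f 21 23 24
f 21 24 22
f 23 19 25
f 23 25 24
f 24 25 26
f 24 26 22
f 25 19 27
f 25 27 26
f 26 27 28
f 26 28 22
f 27 19 29
f 27 29 28
f 28 29 30
f 28 30 22
f 29 19 31
f 29 31 30
f 30 31 32
f 30 32 22
f 31 19 33
f 31 33 32
f 32 33 34
f 32 34 22
f 33 19 35
f 33 35 34
f 34 35 36
f 34 36 22
f 35 19 37
f 35 37 36
f 36 37 38
f 36 38 22
f 37 19 39
f 37 39 38
f 38 39 40
f 38 40 22
f 39 19 20
f 39 20 40
f 40 20 21
f 40 21 22
f 42 41 45
f 42 45 43
f 43 45 46
f 43 46 44
f 45 41 47
f 45 47 46
f 46 47 48
f 46 48 44
f 47 41 49
f 47 49 48
f 48 49 50
f 48 50 44
f 49 41 51
f 49 51 50
f 50 51 52
f 50 52 44
f 51 41 53
f 51 53 52
f 52 53 54
f 52 54 44
f 53 41 55
f 53 55 54
f 54 55 56
f 54 56 44
f 55 41 57
f 55 57 56
f 56 57 58
f 56 58 44
f 57 41 59
f 57 59 58
f 58 59 60
f 58 60 44
f 59 41 61
f 59 61 60
f 60 61 62
f 60 62 44
f 61 41 63
f 61 63 62
f 62 63 64
f 62 64 44
f 63 41 65
f 63 65 64
f 64 65 66
f 64 66 44
f 65 41 67
f 65 67 66
f 66 67 68
f 66 68 44
f 67 41 69
f 67 69 68
f 68 69 70
f 68 70 44
f 69 41 71
f 69 71 70
f 70 71 72
f 70 72 44
f 71 41 42
f 71 42 72
f 72 42 43
f 72 43 44
f 73 84 78
f 73 78 74
f 73 74 80
f 73 80 83
f 73 83 84
f 74 78 82
f 78 84 77
f 84 83 75
f 83 80 79
f 80 74 81
f 76 82 77
f 76 77 75
f 76 75 79
f 76 79 81
f 76 81 82
f 77 82 78
f 75 77 84
f 79 75 83
f 81 79 80
f 82 81 74



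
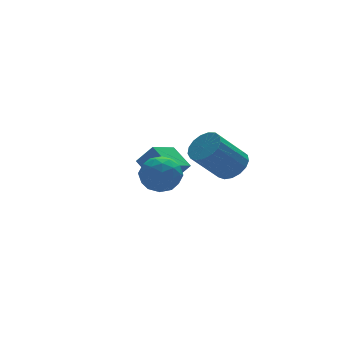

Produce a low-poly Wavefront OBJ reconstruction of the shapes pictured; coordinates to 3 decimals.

v 1.973 -0.448 1.932
v 1.721 0.505 2.485
v 1.438 -0.152 1.179
v 1.186 0.801 1.732
v 3.074 0.159 1.388
v 2.822 1.112 1.941
v 2.539 0.455 0.635
v 2.287 1.408 1.188
v 3.493 -2.422 2.595
v 4.013 -2.584 3.066
v 2.907 -2.62 4.276
v 2.387 -2.458 3.805
v 4.005 -2.24 3.068
v 2.898 -2.275 4.278
v 3.879 -1.937 2.962
v 2.772 -1.972 4.172
v 3.665 -1.746 2.771
v 2.558 -1.781 3.981
v 3.411 -1.709 2.541
v 2.305 -1.744 3.751
v 3.177 -1.836 2.322
v 2.07 -1.871 3.532
v 3.015 -2.097 2.167
v 1.908 -2.132 3.376
v 2.962 -2.433 2.109
v 1.856 -2.468 3.319
v 3.032 -2.766 2.163
v 1.925 -2.801 3.373
v 3.207 -3.021 2.315
v 2.1 -3.056 3.525
v 3.447 -3.138 2.532
v 2.341 -3.173 3.742
v 3.699 -3.092 2.764
v 2.592 -3.127 3.973
v 3.903 -2.892 2.956
v 2.796 -2.927 4.166
v -0.006 -3.271 4.095
v 0.477 -3.037 3.502
v -0.097 -4.443 3.558
v 0.386 -4.209 2.965
v 0.675 -4.298 3.705
v 0.731 -3.573 4.037
v -0.351 -3.907 3.023
v -0.295 -3.182 3.355
v 0.263 -3.43 2.84
v 0.898 -3.672 3.261
v -0.518 -3.808 3.799
v 0.117 -4.05 4.22
v 0.243 -3.051 3.846
v 0.137 -4.429 3.214
v 0.307 -4.481 3.649
v 0.59 -4.344 3.301
v 0.393 -3.366 4.16
v 0.677 -3.229 3.812
v 0.793 -3.97 3.931
v -0.297 -4.251 3.248
v -0.013 -4.114 2.9
v -0.21 -3.136 3.759
v 0.073 -2.999 3.411
v -0.413 -3.51 3.129
v 0.402 -3.144 3.108
v 0.348 -3.834 2.793
v -0.085 -3.656 2.827
v -0.052 -3.23 3.022
v 0.775 -3.287 3.356
v 0.721 -3.976 3.04
v 0.891 -4.028 3.475
v 0.924 -3.602 3.67
v 0.649 -3.518 2.967
v -0.341 -3.504 4.02
v -0.395 -4.193 3.704
v -0.544 -3.878 3.39
v -0.511 -3.452 3.585
v 0.032 -3.646 4.267
v -0.022 -4.336 3.952
v 0.432 -4.25 4.038
v 0.465 -3.824 4.233
v -0.269 -3.962 4.093
f 2 4 1
f 5 2 1
f 1 4 3
f 3 5 1
f 2 8 4
f 6 2 5
f 6 8 2
f 4 8 3
f 7 5 3
f 3 8 7
f 7 6 5
f 8 6 7
f 10 9 13
f 10 13 11
f 11 13 14
f 11 14 12
f 13 9 15
f 13 15 14
f 14 15 16
f 14 16 12
f 15 9 17
f 15 17 16
f 16 17 18
f 16 18 12
f 17 9 19
f 17 19 18
f 18 19 20
f 18 20 12
f 19 9 21
f 19 21 20
f 20 21 22
f 20 22 12
f 21 9 23
f 21 23 22
f 22 23 24
f 22 24 12
f 23 9 25
f 23 25 24
f 24 25 26
f 24 26 12
f 25 9 27
f 25 27 26
f 26 27 28
f 26 28 12
f 27 9 29
f 27 29 28
f 28 29 30
f 28 30 12
f 29 9 31
f 29 31 30
f 30 31 32
f 30 32 12
f 31 9 33
f 31 33 32
f 32 33 34
f 32 34 12
f 33 9 35
f 33 35 34
f 34 35 36
f 34 36 12
f 35 9 10
f 35 10 36
f 36 10 11
f 36 11 12
f 37 74 53
f 74 48 77
f 53 77 42
f 74 77 53
f 37 53 49
f 53 42 54
f 49 54 38
f 53 54 49
f 37 49 58
f 49 38 59
f 58 59 44
f 49 59 58
f 37 58 70
f 58 44 73
f 70 73 47
f 58 73 70
f 37 70 74
f 70 47 78
f 74 78 48
f 70 78 74
f 38 54 65
f 54 42 68
f 65 68 46
f 54 68 65
f 42 77 55
f 77 48 76
f 55 76 41
f 77 76 55
f 48 78 75
f 78 47 71
f 75 71 39
f 78 71 75
f 47 73 72
f 73 44 60
f 72 60 43
f 73 60 72
f 44 59 64
f 59 38 61
f 64 61 45
f 59 61 64
f 40 66 52
f 66 46 67
f 52 67 41
f 66 67 52
f 40 52 50
f 52 41 51
f 50 51 39
f 52 51 50
f 40 50 57
f 50 39 56
f 57 56 43
f 50 56 57
f 40 57 62
f 57 43 63
f 62 63 45
f 57 63 62
f 40 62 66
f 62 45 69
f 66 69 46
f 62 69 66
f 41 67 55
f 67 46 68
f 55 68 42
f 67 68 55
f 39 51 75
f 51 41 76
f 75 76 48
f 51 76 75
f 43 56 72
f 56 39 71
f 72 71 47
f 56 71 72
f 45 63 64
f 63 43 60
f 64 60 44
f 63 60 64
f 46 69 65
f 69 45 61
f 65 61 38
f 69 61 65



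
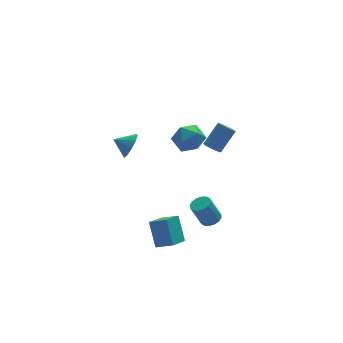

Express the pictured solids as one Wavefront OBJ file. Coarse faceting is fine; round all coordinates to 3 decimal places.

v 0.37 -1.213 3.316
v 1.027 -0.891 2.504
v 1.733 -2.029 4.096
v 2.39 -1.707 3.284
v 1.989 -0.972 3.987
v 1.147 -0.467 3.505
v 1.613 -2.453 3.095
v 0.771 -1.948 2.613
v 1.796 -1.657 2.367
v 2.028 -0.741 2.919
v 0.732 -2.179 3.681
v 0.964 -1.263 4.233
v -1.023 2.433 0.194
v -0.463 2.975 0.754
v -1.957 2.887 0.686
v -0.577 3.28 0.257
v -0.86 3.261 -0.263
v -1.206 2.926 -0.609
v -1.482 2.402 -0.649
v -1.583 1.89 -0.367
v -1.469 1.585 0.13
v -1.185 1.604 0.65
v -0.839 1.939 0.997
v -0.564 2.463 1.036
v -0.475 -4.184 -3.889
v -0.528 -3.093 -2.434
v -1.326 -3.522 -4.416
v -1.379 -2.431 -2.961
v 0.539 -3.349 -4.479
v 0.486 -2.258 -3.024
v -0.312 -2.687 -5.006
v -0.365 -1.596 -3.551
v 2.387 -2.714 -3.447
v 3.013 -2.663 -3.187
v 2.379 -2.515 -1.692
v 1.753 -2.566 -1.953
v 2.918 -2.332 -3.26
v 2.284 -2.185 -1.765
v 2.68 -2.104 -3.383
v 2.046 -1.956 -1.889
v 2.364 -2.038 -3.524
v 1.73 -1.891 -2.029
v 2.054 -2.154 -3.644
v 1.42 -2.007 -2.149
v 1.833 -2.42 -3.711
v 1.199 -2.273 -2.216
v 1.761 -2.765 -3.708
v 1.127 -2.617 -2.213
v 1.856 -3.095 -3.635
v 1.222 -2.948 -2.14
v 2.094 -3.324 -3.511
v 1.46 -3.176 -2.017
v 2.41 -3.389 -3.371
v 1.776 -3.242 -1.876
v 2.72 -3.273 -3.251
v 2.086 -3.126 -1.756
v 2.941 -3.007 -3.184
v 2.307 -2.86 -1.689
v 2.313 -2.954 3.319
v 2.694 -3.377 3.163
v 3.747 -2.89 4.405
v 3.367 -2.466 4.561
v 2.773 -3.154 3.008
v 3.826 -2.667 4.25
v 2.747 -2.886 2.925
v 3.8 -2.398 4.167
v 2.622 -2.633 2.932
v 3.675 -2.145 4.174
v 2.426 -2.453 3.027
v 3.479 -1.966 4.269
v 2.204 -2.389 3.19
v 3.257 -1.901 4.432
v 2.008 -2.453 3.382
v 3.061 -1.966 4.624
v 1.881 -2.632 3.559
v 2.934 -2.145 4.802
v 1.853 -2.885 3.682
v 2.907 -2.398 4.924
v 1.931 -3.154 3.721
v 2.985 -2.666 4.964
v 2.097 -3.377 3.669
v 3.15 -2.889 4.911
v 2.312 -3.502 3.536
v 3.365 -3.015 4.778
v 2.527 -3.503 3.353
v 3.58 -3.015 4.595
f 1 12 6
f 1 6 2
f 1 2 8
f 1 8 11
f 1 11 12
f 2 6 10
f 6 12 5
f 12 11 3
f 11 8 7
f 8 2 9
f 4 10 5
f 4 5 3
f 4 3 7
f 4 7 9
f 4 9 10
f 5 10 6
f 3 5 12
f 7 3 11
f 9 7 8
f 10 9 2
f 14 13 16
f 14 16 15
f 16 13 17
f 16 17 15
f 17 13 18
f 17 18 15
f 18 13 19
f 18 19 15
f 19 13 20
f 19 20 15
f 20 13 21
f 20 21 15
f 21 13 22
f 21 22 15
f 22 13 23
f 22 23 15
f 23 13 24
f 23 24 15
f 24 13 14
f 24 14 15
f 26 28 25
f 29 26 25
f 25 28 27
f 27 29 25
f 26 32 28
f 30 26 29
f 30 32 26
f 28 32 27
f 31 29 27
f 27 32 31
f 31 30 29
f 32 30 31
f 34 33 37
f 34 37 35
f 35 37 38
f 35 38 36
f 37 33 39
f 37 39 38
f 38 39 40
f 38 40 36
f 39 33 41
f 39 41 40
f 40 41 42
f 40 42 36
f 41 33 43
f 41 43 42
f 42 43 44
f 42 44 36
f 43 33 45
f 43 45 44
f 44 45 46
f 44 46 36
f 45 33 47
f 45 47 46
f 46 47 48
f 46 48 36
f 47 33 49
f 47 49 48
f 48 49 50
f 48 50 36
f 49 33 51
f 49 51 50
f 50 51 52
f 50 52 36
f 51 33 53
f 51 53 52
f 52 53 54
f 52 54 36
f 53 33 55
f 53 55 54
f 54 55 56
f 54 56 36
f 55 33 57
f 55 57 56
f 56 57 58
f 56 58 36
f 57 33 34
f 57 34 58
f 58 34 35
f 58 35 36
f 60 59 63
f 60 63 61
f 61 63 64
f 61 64 62
f 63 59 65
f 63 65 64
f 64 65 66
f 64 66 62
f 65 59 67
f 65 67 66
f 66 67 68
f 66 68 62
f 67 59 69
f 67 69 68
f 68 69 70
f 68 70 62
f 69 59 71
f 69 71 70
f 70 71 72
f 70 72 62
f 71 59 73
f 71 73 72
f 72 73 74
f 72 74 62
f 73 59 75
f 73 75 74
f 74 75 76
f 74 76 62
f 75 59 77
f 75 77 76
f 76 77 78
f 76 78 62
f 77 59 79
f 77 79 78
f 78 79 80
f 78 80 62
f 79 59 81
f 79 81 80
f 80 81 82
f 80 82 62
f 81 59 83
f 81 83 82
f 82 83 84
f 82 84 62
f 83 59 85
f 83 85 84
f 84 85 86
f 84 86 62
f 85 59 60
f 85 60 86
f 86 60 61
f 86 61 62



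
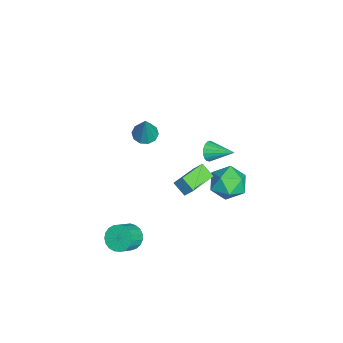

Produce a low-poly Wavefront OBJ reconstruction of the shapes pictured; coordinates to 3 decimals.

v -0.05 -2.375 2.972
v 0.355 -3.026 2.827
v 0.75 -2.325 4.988
v 0.631 -2.649 2.708
v 0.648 -2.168 2.69
v 0.398 -1.766 2.779
v -0.023 -1.596 2.942
v -0.454 -1.724 3.116
v -0.731 -2.1 3.235
v -0.747 -2.582 3.253
v -0.497 -2.984 3.164
v -0.076 -3.154 3.001
v 2.964 -3.265 -4.079
v 3.649 -2.827 -4.464
v 4.521 -3.417 -3.587
v 3.836 -3.855 -3.201
v 3.544 -2.587 -4.198
v 4.415 -3.176 -3.32
v 3.338 -2.464 -3.911
v 4.209 -3.053 -3.033
v 3.067 -2.479 -3.652
v 3.939 -3.069 -2.775
v 2.779 -2.631 -3.468
v 3.65 -3.22 -2.591
v 2.523 -2.892 -3.389
v 3.394 -3.482 -2.512
v 2.343 -3.217 -3.429
v 3.214 -3.807 -2.552
v 2.27 -3.551 -3.582
v 3.142 -4.141 -2.705
v 2.318 -3.836 -3.821
v 3.189 -4.426 -2.943
v 2.477 -4.022 -4.104
v 3.349 -4.611 -3.226
v 2.721 -4.077 -4.383
v 3.592 -4.666 -3.505
v 3.007 -3.991 -4.609
v 3.878 -4.581 -3.731
v 3.285 -3.78 -4.743
v 4.156 -4.37 -3.866
v 3.508 -3.48 -4.763
v 4.379 -4.07 -3.886
v 3.637 -3.143 -4.664
v 4.508 -3.733 -3.787
v 0.493 0.436 0.124
v 0.761 0.944 0.906
v 1.061 1.075 -0.485
v 1.329 1.583 0.297
v 2.011 -0.703 0.343
v 2.279 -0.195 1.125
v 2.579 -0.064 -0.266
v 2.847 0.444 0.516
v -0.571 3.488 -1.639
v 0.567 3.443 -2.181
v -0.487 1.477 -1.299
v 0.651 1.432 -1.841
v 0.504 2.01 -0.729
v 0.452 3.253 -0.939
v -0.372 1.667 -2.541
v -0.424 2.91 -2.751
v 0.69 2.318 -2.738
v 1.232 2.53 -1.619
v -1.152 2.39 -1.861
v -0.61 2.602 -0.742
v -3.174 1.354 -2.011
v -2.871 0.99 -1.455
v -2.486 2.846 -1.409
v -2.627 0.979 -1.706
v -2.509 1.053 -2.026
v -2.543 1.197 -2.342
v -2.721 1.376 -2.583
v -3.004 1.55 -2.693
v -3.325 1.68 -2.646
v -3.612 1.734 -2.454
v -3.798 1.702 -2.161
v -3.841 1.589 -1.833
v -3.732 1.423 -1.545
v -3.495 1.241 -1.365
v -3.184 1.085 -1.332
f 2 1 4
f 2 4 3
f 4 1 5
f 4 5 3
f 5 1 6
f 5 6 3
f 6 1 7
f 6 7 3
f 7 1 8
f 7 8 3
f 8 1 9
f 8 9 3
f 9 1 10
f 9 10 3
f 10 1 11
f 10 11 3
f 11 1 12
f 11 12 3
f 12 1 2
f 12 2 3
f 14 13 17
f 14 17 15
f 15 17 18
f 15 18 16
f 17 13 19
f 17 19 18
f 18 19 20
f 18 20 16
f 19 13 21
f 19 21 20
f 20 21 22
f 20 22 16
f 21 13 23
f 21 23 22
f 22 23 24
f 22 24 16
f 23 13 25
f 23 25 24
f 24 25 26
f 24 26 16
f 25 13 27
f 25 27 26
f 26 27 28
f 26 28 16
f 27 13 29
f 27 29 28
f 28 29 30
f 28 30 16
f 29 13 31
f 29 31 30
f 30 31 32
f 30 32 16
f 31 13 33
f 31 33 32
f 32 33 34
f 32 34 16
f 33 13 35
f 33 35 34
f 34 35 36
f 34 36 16
f 35 13 37
f 35 37 36
f 36 37 38
f 36 38 16
f 37 13 39
f 37 39 38
f 38 39 40
f 38 40 16
f 39 13 41
f 39 41 40
f 40 41 42
f 40 42 16
f 41 13 43
f 41 43 42
f 42 43 44
f 42 44 16
f 43 13 14
f 43 14 44
f 44 14 15
f 44 15 16
f 46 48 45
f 49 46 45
f 45 48 47
f 47 49 45
f 46 52 48
f 50 46 49
f 50 52 46
f 48 52 47
f 51 49 47
f 47 52 51
f 51 50 49
f 52 50 51
f 53 64 58
f 53 58 54
f 53 54 60
f 53 60 63
f 53 63 64
f 54 58 62
f 58 64 57
f 64 63 55
f 63 60 59
f 60 54 61
f 56 62 57
f 56 57 55
f 56 55 59
f 56 59 61
f 56 61 62
f 57 62 58
f 55 57 64
f 59 55 63
f 61 59 60
f 62 61 54
f 66 65 68
f 66 68 67
f 68 65 69
f 68 69 67
f 69 65 70
f 69 70 67
f 70 65 71
f 70 71 67
f 71 65 72
f 71 72 67
f 72 65 73
f 72 73 67
f 73 65 74
f 73 74 67
f 74 65 75
f 74 75 67
f 75 65 76
f 75 76 67
f 76 65 77
f 76 77 67
f 77 65 78
f 77 78 67
f 78 65 79
f 78 79 67
f 79 65 66
f 79 66 67



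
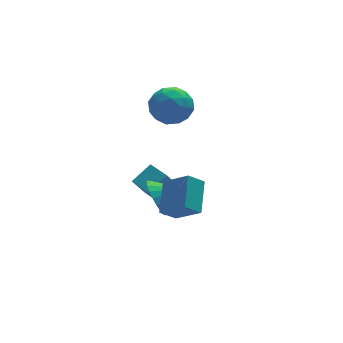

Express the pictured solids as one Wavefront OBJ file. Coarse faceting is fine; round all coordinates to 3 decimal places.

v 2.495 2.074 3.484
v 3.327 2.484 2.776
v 3.573 0.576 3.884
v 4.405 0.986 3.176
v 4.167 1.537 4.177
v 3.501 2.463 3.93
v 3.399 0.597 2.73
v 2.733 1.523 2.483
v 3.886 1.571 2.31
v 4.36 2.152 3.204
v 2.54 0.908 3.456
v 3.014 1.489 4.35
v 2.816 2.41 3.095
v 4.084 0.65 3.565
v 3.944 0.974 4.154
v 4.433 1.215 3.737
v 2.918 2.398 3.773
v 3.407 2.639 3.357
v 3.901 2.083 4.18
v 3.493 0.421 3.303
v 3.982 0.662 2.887
v 2.467 1.845 2.923
v 2.956 2.086 2.506
v 2.999 0.977 2.48
v 3.634 2.115 2.405
v 4.268 1.235 2.64
v 3.677 1.006 2.378
v 3.285 1.55 2.233
v 3.913 2.456 2.93
v 4.547 1.576 3.166
v 4.407 1.9 3.754
v 4.015 2.444 3.608
v 4.241 1.92 2.656
v 2.353 1.484 3.494
v 2.987 0.604 3.73
v 2.885 0.616 3.052
v 2.493 1.16 2.906
v 2.632 1.825 4.02
v 3.266 0.945 4.255
v 3.615 1.51 4.427
v 3.223 2.054 4.282
v 2.659 1.14 4.004
v 2.017 0.784 -2.101
v 3.09 1.123 -1.374
v 1.59 1.967 -2.022
v 2.663 2.306 -1.295
v 2.797 1.154 -3.425
v 3.87 1.493 -2.698
v 2.37 2.337 -3.346
v 3.443 2.676 -2.619
v 2.005 -0.407 -1.594
v 2.482 0.002 -2.472
v 3.315 -0.673 -1.006
v 2.445 0.346 -2.232
v 2.34 0.575 -1.894
v 2.184 0.655 -1.511
v 2.001 0.573 -1.14
v 1.819 0.343 -0.838
v 1.665 -0.002 -0.652
v 1.563 -0.409 -0.608
v 1.528 -0.815 -0.715
v 1.566 -1.159 -0.956
v 1.67 -1.388 -1.293
v 1.826 -1.468 -1.677
v 2.009 -1.387 -2.047
v 2.191 -1.156 -2.349
v 2.345 -0.811 -2.536
v 2.448 -0.404 -2.579
v 1.346 -2.695 -0.732
v 2.19 -3.744 0.239
v 2.05 -1.255 0.211
v 2.894 -2.303 1.183
v 2.166 -2.657 -1.403
v 3.01 -3.705 -0.431
v 2.87 -1.216 -0.459
v 3.714 -2.265 0.512
f 1 38 17
f 38 12 41
f 17 41 6
f 38 41 17
f 1 17 13
f 17 6 18
f 13 18 2
f 17 18 13
f 1 13 22
f 13 2 23
f 22 23 8
f 13 23 22
f 1 22 34
f 22 8 37
f 34 37 11
f 22 37 34
f 1 34 38
f 34 11 42
f 38 42 12
f 34 42 38
f 2 18 29
f 18 6 32
f 29 32 10
f 18 32 29
f 6 41 19
f 41 12 40
f 19 40 5
f 41 40 19
f 12 42 39
f 42 11 35
f 39 35 3
f 42 35 39
f 11 37 36
f 37 8 24
f 36 24 7
f 37 24 36
f 8 23 28
f 23 2 25
f 28 25 9
f 23 25 28
f 4 30 16
f 30 10 31
f 16 31 5
f 30 31 16
f 4 16 14
f 16 5 15
f 14 15 3
f 16 15 14
f 4 14 21
f 14 3 20
f 21 20 7
f 14 20 21
f 4 21 26
f 21 7 27
f 26 27 9
f 21 27 26
f 4 26 30
f 26 9 33
f 30 33 10
f 26 33 30
f 5 31 19
f 31 10 32
f 19 32 6
f 31 32 19
f 3 15 39
f 15 5 40
f 39 40 12
f 15 40 39
f 7 20 36
f 20 3 35
f 36 35 11
f 20 35 36
f 9 27 28
f 27 7 24
f 28 24 8
f 27 24 28
f 10 33 29
f 33 9 25
f 29 25 2
f 33 25 29
f 44 46 43
f 47 44 43
f 43 46 45
f 45 47 43
f 44 50 46
f 48 44 47
f 48 50 44
f 46 50 45
f 49 47 45
f 45 50 49
f 49 48 47
f 50 48 49
f 52 51 54
f 52 54 53
f 54 51 55
f 54 55 53
f 55 51 56
f 55 56 53
f 56 51 57
f 56 57 53
f 57 51 58
f 57 58 53
f 58 51 59
f 58 59 53
f 59 51 60
f 59 60 53
f 60 51 61
f 60 61 53
f 61 51 62
f 61 62 53
f 62 51 63
f 62 63 53
f 63 51 64
f 63 64 53
f 64 51 65
f 64 65 53
f 65 51 66
f 65 66 53
f 66 51 67
f 66 67 53
f 67 51 68
f 67 68 53
f 68 51 52
f 68 52 53
f 70 72 69
f 73 70 69
f 69 72 71
f 71 73 69
f 70 76 72
f 74 70 73
f 74 76 70
f 72 76 71
f 75 73 71
f 71 76 75
f 75 74 73
f 76 74 75



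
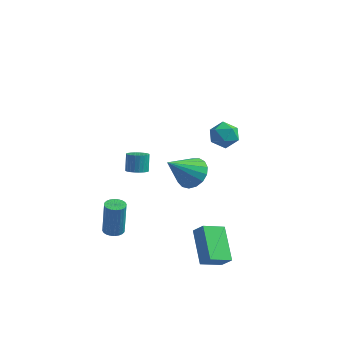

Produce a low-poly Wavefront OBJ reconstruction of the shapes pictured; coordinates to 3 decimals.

v 2.443 -0.409 3.231
v 3.008 -0.078 3.775
v 3.472 -0.942 2.485
v 4.037 -0.611 3.029
v 3.533 -1.251 3.277
v 2.897 -0.922 3.738
v 3.583 -0.098 2.522
v 2.947 0.231 2.983
v 3.713 0.114 3.337
v 3.682 -0.598 3.803
v 2.798 -0.422 2.457
v 2.767 -1.134 2.923
v 3.294 -4.019 -4.221
v 3.873 -4.136 -3.569
v 2.344 -2.487 -3.106
v 2.922 -2.603 -2.453
v 4.118 -3.097 -4.787
v 4.696 -3.213 -4.134
v 3.167 -1.564 -3.671
v 3.746 -1.681 -3.019
v 0.952 1.109 -1.713
v 1.861 0.844 -1.361
v 0.028 -0.089 -0.227
v 1.75 1.242 -1.109
v 1.457 1.609 -0.996
v 1.048 1.861 -1.047
v 0.617 1.941 -1.25
v 0.262 1.831 -1.56
v 0.066 1.554 -1.904
v 0.072 1.176 -2.205
v 0.28 0.782 -2.393
v 0.642 0.463 -2.425
v 1.075 0.292 -2.294
v 1.479 0.308 -2.03
v 1.763 0.507 -1.693
v -2.93 3.003 -4.066
v -2.605 2.54 -3.767
v -2.764 3.054 -2.796
v -3.09 3.517 -3.094
v -2.421 2.701 -3.822
v -2.581 3.214 -2.851
v -2.316 2.908 -3.914
v -2.475 3.421 -2.943
v -2.304 3.129 -4.029
v -2.463 3.642 -3.058
v -2.387 3.331 -4.15
v -2.547 3.844 -3.178
v -2.553 3.483 -4.257
v -2.713 3.997 -3.286
v -2.776 3.563 -4.336
v -2.936 4.076 -3.365
v -3.023 3.557 -4.373
v -3.183 4.07 -3.402
v -3.256 3.466 -4.364
v -3.415 3.98 -3.393
v -3.439 3.306 -4.309
v -3.599 3.819 -3.338
v -3.545 3.099 -4.217
v -3.704 3.612 -3.246
v -3.557 2.878 -4.102
v -3.716 3.391 -3.131
v -3.473 2.676 -3.982
v -3.633 3.189 -3.01
v -3.307 2.523 -3.874
v -3.467 3.037 -2.903
v -3.084 2.444 -3.795
v -3.244 2.957 -2.824
v -2.837 2.45 -3.758
v -2.997 2.963 -2.787
v -1.658 -3.294 -3.671
v -1.093 -3.226 -3.693
v -1.036 -3.059 -1.751
v -1.602 -3.126 -1.729
v -1.162 -3.016 -3.709
v -1.106 -2.848 -1.767
v -1.307 -2.847 -3.72
v -1.251 -2.68 -1.778
v -1.506 -2.747 -3.723
v -1.449 -2.579 -1.781
v -1.727 -2.73 -3.718
v -1.671 -2.562 -1.776
v -1.939 -2.799 -3.706
v -1.882 -2.631 -1.764
v -2.107 -2.943 -3.688
v -2.051 -2.775 -1.746
v -2.207 -3.14 -3.668
v -2.151 -2.973 -1.726
v -2.224 -3.361 -3.649
v -2.167 -3.194 -1.707
v -2.154 -3.572 -3.633
v -2.098 -3.404 -1.691
v -2.009 -3.74 -3.622
v -1.953 -3.573 -1.68
v -1.811 -3.841 -3.619
v -1.754 -3.673 -1.677
v -1.589 -3.858 -3.624
v -1.533 -3.69 -1.682
v -1.378 -3.789 -3.636
v -1.321 -3.621 -1.694
v -1.209 -3.645 -3.654
v -1.153 -3.477 -1.712
v -1.109 -3.447 -3.674
v -1.053 -3.28 -1.732
f 1 12 6
f 1 6 2
f 1 2 8
f 1 8 11
f 1 11 12
f 2 6 10
f 6 12 5
f 12 11 3
f 11 8 7
f 8 2 9
f 4 10 5
f 4 5 3
f 4 3 7
f 4 7 9
f 4 9 10
f 5 10 6
f 3 5 12
f 7 3 11
f 9 7 8
f 10 9 2
f 14 16 13
f 17 14 13
f 13 16 15
f 15 17 13
f 14 20 16
f 18 14 17
f 18 20 14
f 16 20 15
f 19 17 15
f 15 20 19
f 19 18 17
f 20 18 19
f 22 21 24
f 22 24 23
f 24 21 25
f 24 25 23
f 25 21 26
f 25 26 23
f 26 21 27
f 26 27 23
f 27 21 28
f 27 28 23
f 28 21 29
f 28 29 23
f 29 21 30
f 29 30 23
f 30 21 31
f 30 31 23
f 31 21 32
f 31 32 23
f 32 21 33
f 32 33 23
f 33 21 34
f 33 34 23
f 34 21 35
f 34 35 23
f 35 21 22
f 35 22 23
f 37 36 40
f 37 40 38
f 38 40 41
f 38 41 39
f 40 36 42
f 40 42 41
f 41 42 43
f 41 43 39
f 42 36 44
f 42 44 43
f 43 44 45
f 43 45 39
f 44 36 46
f 44 46 45
f 45 46 47
f 45 47 39
f 46 36 48
f 46 48 47
f 47 48 49
f 47 49 39
f 48 36 50
f 48 50 49
f 49 50 51
f 49 51 39
f 50 36 52
f 50 52 51
f 51 52 53
f 51 53 39
f 52 36 54
f 52 54 53
f 53 54 55
f 53 55 39
f 54 36 56
f 54 56 55
f 55 56 57
f 55 57 39
f 56 36 58
f 56 58 57
f 57 58 59
f 57 59 39
f 58 36 60
f 58 60 59
f 59 60 61
f 59 61 39
f 60 36 62
f 60 62 61
f 61 62 63
f 61 63 39
f 62 36 64
f 62 64 63
f 63 64 65
f 63 65 39
f 64 36 66
f 64 66 65
f 65 66 67
f 65 67 39
f 66 36 68
f 66 68 67
f 67 68 69
f 67 69 39
f 68 36 37
f 68 37 69
f 69 37 38
f 69 38 39
f 71 70 74
f 71 74 72
f 72 74 75
f 72 75 73
f 74 70 76
f 74 76 75
f 75 76 77
f 75 77 73
f 76 70 78
f 76 78 77
f 77 78 79
f 77 79 73
f 78 70 80
f 78 80 79
f 79 80 81
f 79 81 73
f 80 70 82
f 80 82 81
f 81 82 83
f 81 83 73
f 82 70 84
f 82 84 83
f 83 84 85
f 83 85 73
f 84 70 86
f 84 86 85
f 85 86 87
f 85 87 73
f 86 70 88
f 86 88 87
f 87 88 89
f 87 89 73
f 88 70 90
f 88 90 89
f 89 90 91
f 89 91 73
f 90 70 92
f 90 92 91
f 91 92 93
f 91 93 73
f 92 70 94
f 92 94 93
f 93 94 95
f 93 95 73
f 94 70 96
f 94 96 95
f 95 96 97
f 95 97 73
f 96 70 98
f 96 98 97
f 97 98 99
f 97 99 73
f 98 70 100
f 98 100 99
f 99 100 101
f 99 101 73
f 100 70 102
f 100 102 101
f 101 102 103
f 101 103 73
f 102 70 71
f 102 71 103
f 103 71 72
f 103 72 73



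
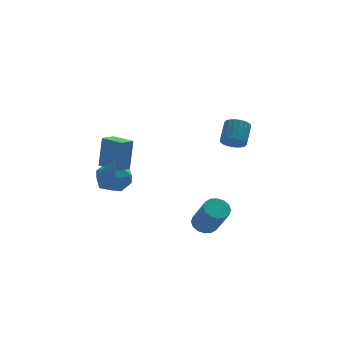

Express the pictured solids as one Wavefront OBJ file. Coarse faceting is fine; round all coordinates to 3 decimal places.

v -3.171 2.321 -2.417
v -2.88 2.654 -0.477
v -4.008 3.526 -2.499
v -3.718 3.859 -0.559
v -2.402 2.841 -2.621
v -2.112 3.174 -0.681
v -3.24 4.046 -2.703
v -2.949 4.379 -0.763
v -3.984 1.467 -2.214
v -3.511 1.281 -2.423
v -3.536 1.433 -1.166
v -3.48 1.508 -2.429
v -3.536 1.727 -2.397
v -3.669 1.902 -2.334
v -3.857 2.001 -2.25
v -4.067 2.009 -2.16
v -4.263 1.922 -2.079
v -4.411 1.757 -2.021
v -4.484 1.542 -1.997
v -4.472 1.314 -2.01
v -4.375 1.113 -2.058
v -4.211 0.973 -2.133
v -4.007 0.918 -2.222
v -3.8 0.958 -2.31
v -3.624 1.087 -2.381
v 2.479 -0.664 0.45
v 2.971 -0.481 -0.058
v 3.512 0.507 0.823
v 3.021 0.324 1.33
v 2.721 -0.284 -0.125
v 3.262 0.704 0.756
v 2.423 -0.163 -0.078
v 2.965 0.825 0.803
v 2.137 -0.141 0.073
v 2.678 0.847 0.954
v 1.918 -0.222 0.299
v 2.459 0.766 1.18
v 1.81 -0.391 0.555
v 2.352 0.597 1.436
v 1.835 -0.614 0.79
v 2.377 0.374 1.671
v 1.988 -0.847 0.957
v 2.529 0.141 1.838
v 2.238 -1.044 1.024
v 2.779 -0.056 1.905
v 2.535 -1.165 0.977
v 3.077 -0.177 1.858
v 2.822 -1.187 0.826
v 3.363 -0.199 1.707
v 3.041 -1.106 0.6
v 3.582 -0.118 1.481
v 3.148 -0.937 0.344
v 3.69 0.051 1.225
v 3.123 -0.714 0.109
v 3.665 0.274 0.99
v -2.683 4.996 -4.154
v -2.102 4.416 -3.225
v -3.998 3.484 -4.275
v -3.417 2.904 -3.346
v -4.051 3.947 -3.125
v -3.238 4.882 -3.051
v -2.862 3.018 -4.449
v -2.049 3.953 -4.375
v -2.212 3.194 -3.407
v -2.947 3.768 -2.589
v -3.153 4.132 -4.911
v -3.888 4.706 -4.093
v 0.445 -2.281 -4.634
v 0.995 -2.656 -5.001
v 1.345 -3.834 -3.273
v 0.795 -3.459 -2.906
v 1.176 -2.351 -4.83
v 1.526 -3.529 -3.102
v 1.161 -2.028 -4.606
v 1.511 -3.206 -2.879
v 0.954 -1.772 -4.39
v 1.304 -2.95 -2.663
v 0.611 -1.653 -4.239
v 0.961 -2.831 -2.512
v 0.223 -1.702 -4.194
v 0.573 -2.88 -2.467
v -0.105 -1.906 -4.267
v 0.245 -3.084 -2.539
v -0.286 -2.211 -4.438
v 0.064 -3.389 -2.71
v -0.271 -2.534 -4.661
v 0.079 -3.712 -2.934
v -0.064 -2.79 -4.877
v 0.286 -3.968 -3.15
v 0.279 -2.909 -5.028
v 0.629 -4.087 -3.301
v 0.667 -2.86 -5.073
v 1.017 -4.038 -3.346
f 2 4 1
f 5 2 1
f 1 4 3
f 3 5 1
f 2 8 4
f 6 2 5
f 6 8 2
f 4 8 3
f 7 5 3
f 3 8 7
f 7 6 5
f 8 6 7
f 10 9 12
f 10 12 11
f 12 9 13
f 12 13 11
f 13 9 14
f 13 14 11
f 14 9 15
f 14 15 11
f 15 9 16
f 15 16 11
f 16 9 17
f 16 17 11
f 17 9 18
f 17 18 11
f 18 9 19
f 18 19 11
f 19 9 20
f 19 20 11
f 20 9 21
f 20 21 11
f 21 9 22
f 21 22 11
f 22 9 23
f 22 23 11
f 23 9 24
f 23 24 11
f 24 9 25
f 24 25 11
f 25 9 10
f 25 10 11
f 27 26 30
f 27 30 28
f 28 30 31
f 28 31 29
f 30 26 32
f 30 32 31
f 31 32 33
f 31 33 29
f 32 26 34
f 32 34 33
f 33 34 35
f 33 35 29
f 34 26 36
f 34 36 35
f 35 36 37
f 35 37 29
f 36 26 38
f 36 38 37
f 37 38 39
f 37 39 29
f 38 26 40
f 38 40 39
f 39 40 41
f 39 41 29
f 40 26 42
f 40 42 41
f 41 42 43
f 41 43 29
f 42 26 44
f 42 44 43
f 43 44 45
f 43 45 29
f 44 26 46
f 44 46 45
f 45 46 47
f 45 47 29
f 46 26 48
f 46 48 47
f 47 48 49
f 47 49 29
f 48 26 50
f 48 50 49
f 49 50 51
f 49 51 29
f 50 26 52
f 50 52 51
f 51 52 53
f 51 53 29
f 52 26 54
f 52 54 53
f 53 54 55
f 53 55 29
f 54 26 27
f 54 27 55
f 55 27 28
f 55 28 29
f 56 67 61
f 56 61 57
f 56 57 63
f 56 63 66
f 56 66 67
f 57 61 65
f 61 67 60
f 67 66 58
f 66 63 62
f 63 57 64
f 59 65 60
f 59 60 58
f 59 58 62
f 59 62 64
f 59 64 65
f 60 65 61
f 58 60 67
f 62 58 66
f 64 62 63
f 65 64 57
f 69 68 72
f 69 72 70
f 70 72 73
f 70 73 71
f 72 68 74
f 72 74 73
f 73 74 75
f 73 75 71
f 74 68 76
f 74 76 75
f 75 76 77
f 75 77 71
f 76 68 78
f 76 78 77
f 77 78 79
f 77 79 71
f 78 68 80
f 78 80 79
f 79 80 81
f 79 81 71
f 80 68 82
f 80 82 81
f 81 82 83
f 81 83 71
f 82 68 84
f 82 84 83
f 83 84 85
f 83 85 71
f 84 68 86
f 84 86 85
f 85 86 87
f 85 87 71
f 86 68 88
f 86 88 87
f 87 88 89
f 87 89 71
f 88 68 90
f 88 90 89
f 89 90 91
f 89 91 71
f 90 68 92
f 90 92 91
f 91 92 93
f 91 93 71
f 92 68 69
f 92 69 93
f 93 69 70
f 93 70 71

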